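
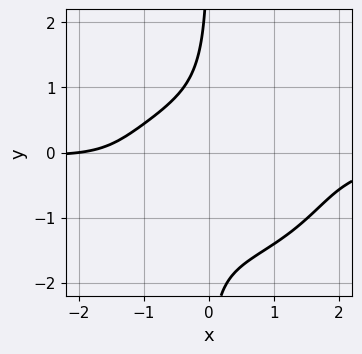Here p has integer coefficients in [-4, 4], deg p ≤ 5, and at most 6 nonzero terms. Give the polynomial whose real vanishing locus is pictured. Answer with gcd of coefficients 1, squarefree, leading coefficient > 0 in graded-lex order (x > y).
Degree: no degree-3 curve has this shape, so deg p = 4.
From the axis intercepts and sections: it misses every integer gridline on the y-axis; it meets the x-axis at x = -2 (among the integer gridlines).
Matching integer coefficients to the picture gives p.

x^3*y + 2*x*y^3 + 2*x*y^2 + x + 2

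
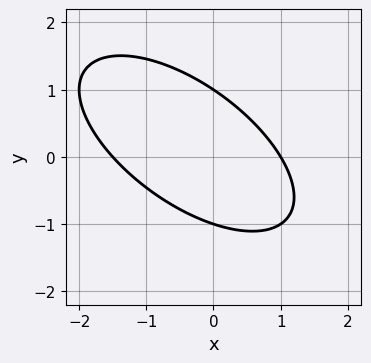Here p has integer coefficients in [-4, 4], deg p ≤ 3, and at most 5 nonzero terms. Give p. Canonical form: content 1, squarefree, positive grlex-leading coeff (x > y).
1. deg p = 2.
2. Against the integer gridlines: it meets the x-axis at x = 1 (among the integer gridlines); among the integer gridlines, it crosses the y-axis at y ∈ {-1, 1}.
3. Putting this together gives p.

2*x^2 + 3*x*y + 3*y^2 + x - 3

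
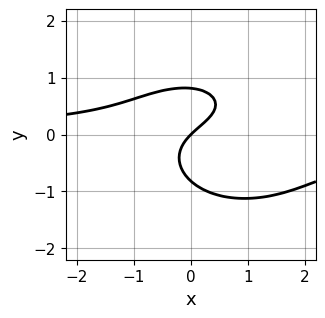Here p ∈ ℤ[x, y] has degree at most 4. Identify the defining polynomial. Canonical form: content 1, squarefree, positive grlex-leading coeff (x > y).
2*x^2*y + 3*y^3 - 2*x*y + 2*x - 2*y

Degree: no degree-2 curve has this shape, so deg p = 3.
Against the integer gridlines: it meets the x-axis at x = 0 (among the integer gridlines); one y-axis crossing is at y = 0.
Fitting integer coefficients to these (and the overall shape) gives p.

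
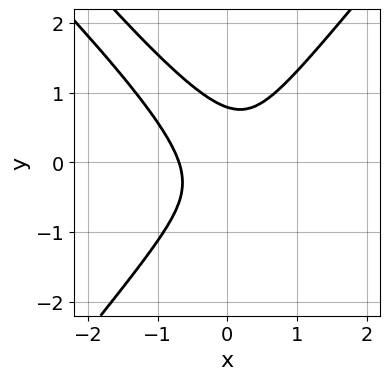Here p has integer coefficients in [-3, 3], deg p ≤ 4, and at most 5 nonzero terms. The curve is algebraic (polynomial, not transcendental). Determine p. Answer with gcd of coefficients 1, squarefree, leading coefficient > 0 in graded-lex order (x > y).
1. The degree is 3 — the shape is more complex than any degree-2 curve.
2. Matching integer coefficients to the picture gives p.

3*x^3 + 3*x^2*y - 2*x*y^2 - 2*y^3 + 1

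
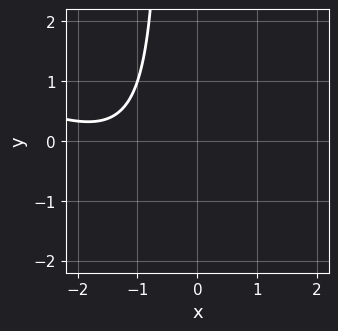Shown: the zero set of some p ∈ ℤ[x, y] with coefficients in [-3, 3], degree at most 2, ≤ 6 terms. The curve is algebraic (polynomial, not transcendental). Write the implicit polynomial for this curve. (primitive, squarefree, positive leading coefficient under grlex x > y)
x^2 + 2*x*y + 3*x + y + 3

First, deg p = 2. A generic line meets the curve in up to 2 points.
Then, reading off the gridlines: the curve avoids every integer y-axis point in the box; the curve avoids every integer x-axis point in the box.
Finally, fitting integer coefficients to these (and the overall shape) gives p.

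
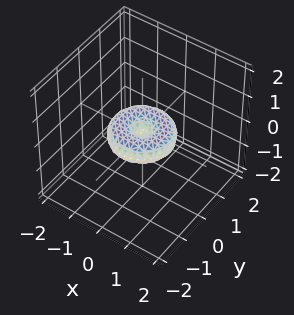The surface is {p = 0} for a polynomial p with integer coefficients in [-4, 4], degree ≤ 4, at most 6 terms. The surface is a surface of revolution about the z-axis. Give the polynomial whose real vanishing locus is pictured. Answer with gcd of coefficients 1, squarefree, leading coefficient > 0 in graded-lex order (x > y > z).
x^4 + 2*x^2*y^2 + y^4 - x^2 - y^2 + 2*z^2

(a) Degree: the shape is more complex than any degree-3 surface, so deg p = 4.
(b) By symmetry, the surface is invariant under rotation about z: p = q(x² + y², z).
(c) Against the integer gridlines: the y-axis gridline crossings are at y ∈ {-1, 0, 1}; one z-axis crossing is at z = 0; the x-axis gridline crossings are at x ∈ {-1, 0, 1}; a circular section at z = 0 has radius exactly 1.
(d) Assembling these constraints gives the stated polynomial.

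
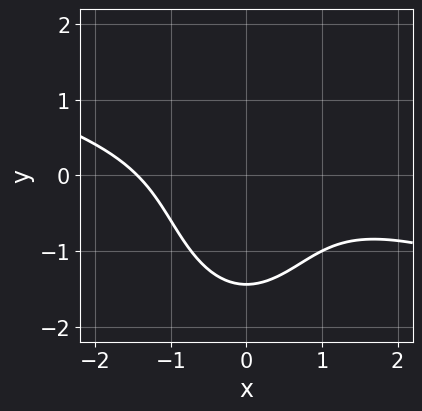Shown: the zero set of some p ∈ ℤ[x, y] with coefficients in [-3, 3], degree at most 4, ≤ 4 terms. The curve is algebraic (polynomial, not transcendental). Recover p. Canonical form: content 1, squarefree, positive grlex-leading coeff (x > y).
x^3 + 3*x^2*y + y^3 + 3

Degree: a generic line meets the curve in up to 3 points, so deg p = 3.
Solving for integer coefficients yields p as stated.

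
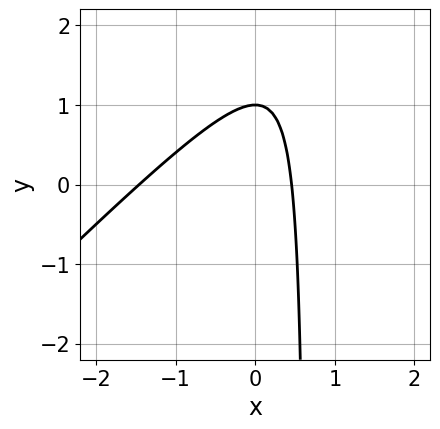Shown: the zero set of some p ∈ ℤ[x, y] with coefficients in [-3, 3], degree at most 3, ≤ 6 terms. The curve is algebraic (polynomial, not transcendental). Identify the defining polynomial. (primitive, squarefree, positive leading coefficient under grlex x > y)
(a) Degree: a generic line meets the curve in up to 2 points, so deg p = 2.
(b) Reading off the gridlines: it meets the y-axis at y = 1 (among the integer gridlines).
(c) Assembling these constraints gives the stated polynomial.

3*x^2 - 3*x*y + 3*x + 2*y - 2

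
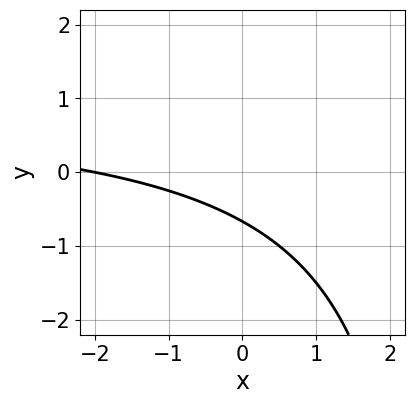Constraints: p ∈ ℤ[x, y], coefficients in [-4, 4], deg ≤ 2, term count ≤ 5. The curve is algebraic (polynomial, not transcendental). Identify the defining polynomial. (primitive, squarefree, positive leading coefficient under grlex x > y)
First, deg p = 2. The shape is more complex than any degree-1 curve.
Then, observable constraints: one x-axis crossing is at x = -2.
Finally, assembling these constraints gives the stated polynomial.

x*y - x - 3*y - 2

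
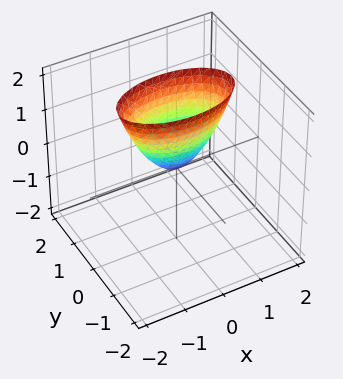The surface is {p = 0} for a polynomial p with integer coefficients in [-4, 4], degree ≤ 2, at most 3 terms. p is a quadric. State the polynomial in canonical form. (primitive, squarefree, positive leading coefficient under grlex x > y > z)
x^2 + 3*y^2 - z

First, the degree is 2 — a single bowl opening along one axis; a quadric.
Then, symmetries: it's symmetric under x → −x, forcing even powers of x; it's symmetric under y → −y, forcing even powers of y.
Next, against the integer gridlines: it meets the z-axis at z = 0 (among the integer gridlines); it crosses the y-axis at the gridline y = 0; it crosses the x-axis at the gridline x = 0.
Finally, putting this together gives p.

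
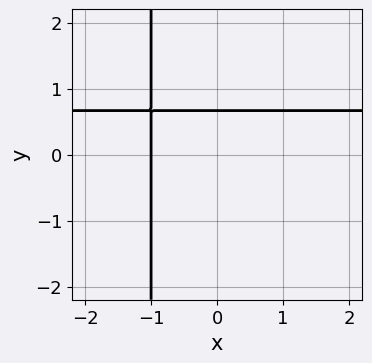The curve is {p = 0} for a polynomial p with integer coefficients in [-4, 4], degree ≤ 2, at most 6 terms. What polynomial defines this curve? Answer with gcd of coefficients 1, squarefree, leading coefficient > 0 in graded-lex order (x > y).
1. The degree is 2 — a generic line meets the curve in up to 2 points.
2. Reading off the gridlines: one x-axis crossing is at x = -1.
3. Putting this together gives p.

3*x*y - 2*x + 3*y - 2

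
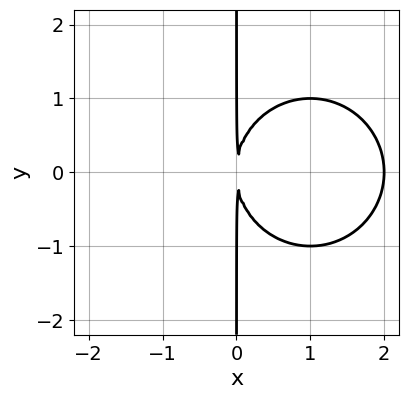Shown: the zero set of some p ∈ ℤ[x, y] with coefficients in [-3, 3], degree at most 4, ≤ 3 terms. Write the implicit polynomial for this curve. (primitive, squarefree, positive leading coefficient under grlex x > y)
(a) deg p = 3.
(b) Symmetries: the y ↦ −y reflection is a symmetry, so y appears only in even powers.
(c) From the axis intercepts and sections: every point of the y-axis in the box is on the curve; it crosses the x-axis at the gridline x = 2.
(d) Together with the visible shape, these determine p as stated.

x^3 + x*y^2 - 2*x^2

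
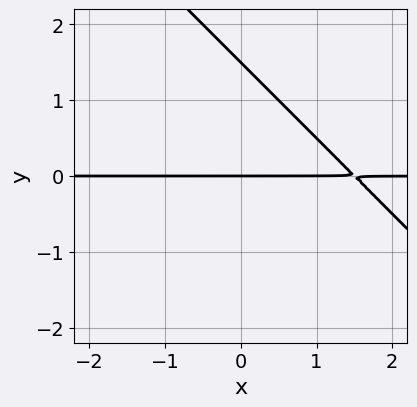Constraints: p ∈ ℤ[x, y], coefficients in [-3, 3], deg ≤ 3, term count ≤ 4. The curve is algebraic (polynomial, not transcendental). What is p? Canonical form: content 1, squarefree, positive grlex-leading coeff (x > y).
2*x*y + 2*y^2 - 3*y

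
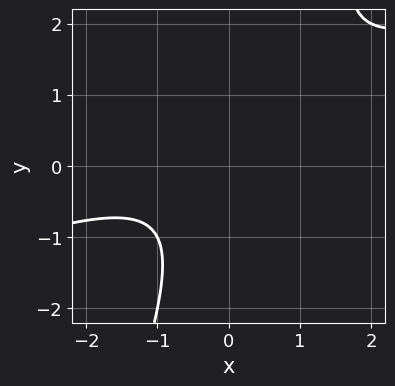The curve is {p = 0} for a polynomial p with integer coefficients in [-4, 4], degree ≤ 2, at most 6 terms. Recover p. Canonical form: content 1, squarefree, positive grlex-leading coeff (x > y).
(a) deg p = 2. A generic line meets the curve in up to 2 points.
(b) Checking where it meets the axes: the curve avoids every integer y-axis point in the box; no x-intercept at any integer in the box.
(c) The integer polynomial consistent with all of this is the stated p.

x^2 - 3*x*y + y^2 + x + 2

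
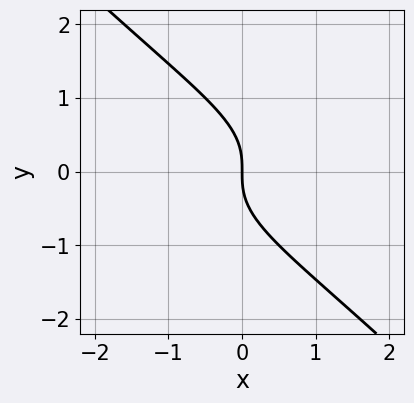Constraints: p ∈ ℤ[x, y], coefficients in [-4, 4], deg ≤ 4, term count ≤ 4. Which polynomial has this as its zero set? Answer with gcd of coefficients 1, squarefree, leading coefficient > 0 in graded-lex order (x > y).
x*y^2 + y^3 + x

(a) Degree: a generic line meets the curve in up to 3 points, so deg p = 3.
(b) From the visible intercepts: it meets the y-axis at y = 0 (among the integer gridlines); one x-axis crossing is at x = 0.
(c) Matching integer coefficients to the picture gives p.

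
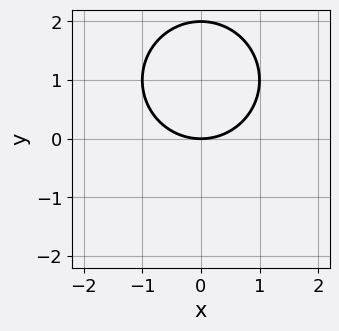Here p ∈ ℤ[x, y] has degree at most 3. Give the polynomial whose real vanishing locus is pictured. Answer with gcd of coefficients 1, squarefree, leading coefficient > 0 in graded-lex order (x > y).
(a) Degree: a generic line meets the curve in up to 2 points, so deg p = 2.
(b) Symmetries: the x ↦ −x reflection is a symmetry, so x appears only in even powers.
(c) Reading off the gridlines: it meets the x-axis at x = 0 (among the integer gridlines); among the integer gridlines, it crosses the y-axis at y ∈ {0, 2}.
(d) Solving for integer coefficients yields p as stated.

x^2 + y^2 - 2*y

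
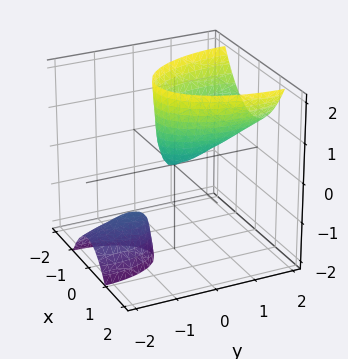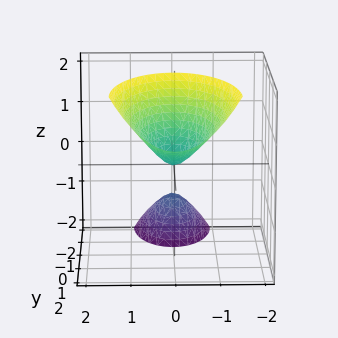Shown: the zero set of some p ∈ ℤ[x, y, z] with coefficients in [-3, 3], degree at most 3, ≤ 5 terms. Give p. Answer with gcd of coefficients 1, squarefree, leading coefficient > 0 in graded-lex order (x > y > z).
3*x^2 + y^2 - 2*y*z - z

First, I count 2 distinct pieces. Treating them together as one polynomial.
Next, degree: no degree-1 surface has this shape, so deg p = 2.
Next, from the axis intercepts and sections: it meets the z-axis at z = 0 (among the integer gridlines); it meets the x-axis at x = 0 (among the integer gridlines); it crosses the y-axis at the gridline y = 0.
Finally, putting this together gives p.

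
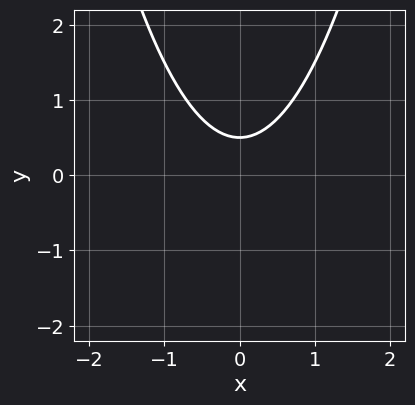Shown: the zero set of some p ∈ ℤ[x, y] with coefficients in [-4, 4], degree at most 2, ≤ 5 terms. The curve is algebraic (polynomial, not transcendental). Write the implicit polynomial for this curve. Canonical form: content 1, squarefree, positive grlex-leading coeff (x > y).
2*x^2 - 2*y + 1

Degree: a generic line meets the curve in up to 2 points, so deg p = 2.
Symmetries: the x ↦ −x reflection is a symmetry, so x appears only in even powers.
Observable constraints: no x-intercept at any integer in the box.
Fitting integer coefficients to these (and the overall shape) gives p.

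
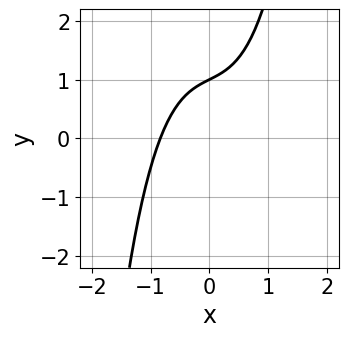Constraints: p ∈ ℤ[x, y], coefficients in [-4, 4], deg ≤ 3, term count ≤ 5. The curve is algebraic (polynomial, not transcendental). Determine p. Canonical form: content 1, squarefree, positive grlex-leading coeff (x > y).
First, the degree is 3 — the shape is more complex than any degree-2 curve.
Then, checking where it meets the axes: it meets the y-axis at y = 1 (among the integer gridlines).
Finally, solving for integer coefficients yields p as stated.

2*x^3 + x - 2*y + 2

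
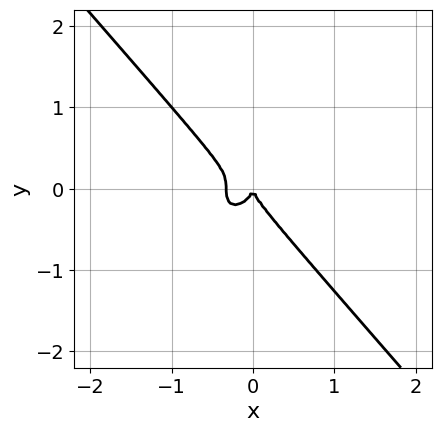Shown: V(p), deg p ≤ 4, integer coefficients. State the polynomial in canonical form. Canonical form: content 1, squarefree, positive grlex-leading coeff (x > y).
3*x^3 + 2*y^3 + x^2

Degree: no degree-2 curve has this shape, so deg p = 3.
Observable constraints: one x-axis crossing is at x = 0; it meets the y-axis at y = 0 (among the integer gridlines).
Matching integer coefficients to the picture gives p.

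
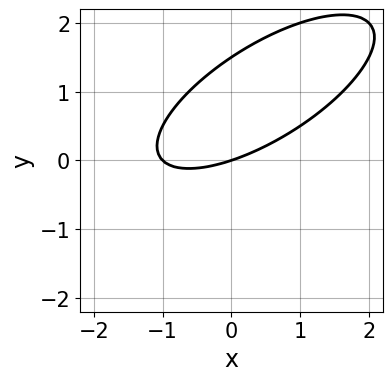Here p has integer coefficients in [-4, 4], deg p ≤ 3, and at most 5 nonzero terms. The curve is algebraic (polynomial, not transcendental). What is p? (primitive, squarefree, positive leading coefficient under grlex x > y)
(a) deg p = 2. No degree-1 curve has this shape.
(b) Against the integer gridlines: among the integer gridlines, it crosses the x-axis at x ∈ {-1, 0}; one y-axis crossing is at y = 0.
(c) Fitting integer coefficients to these (and the overall shape) gives p.

x^2 - 2*x*y + 2*y^2 + x - 3*y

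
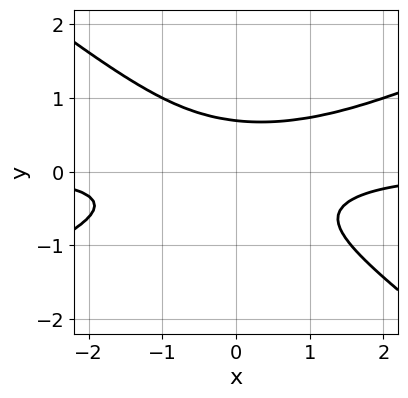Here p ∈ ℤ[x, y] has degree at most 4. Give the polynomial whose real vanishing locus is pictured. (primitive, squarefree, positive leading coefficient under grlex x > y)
x^2*y - x*y^2 - 3*y^3 + 1

First, the degree is 3 — a generic line meets the curve in up to 3 points.
Next, from the visible intercepts: no x-intercept at any integer in the box.
Finally, matching integer coefficients to the picture gives p.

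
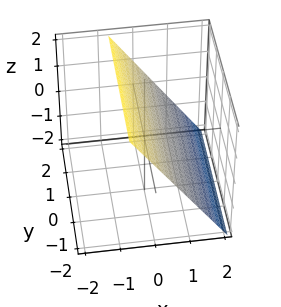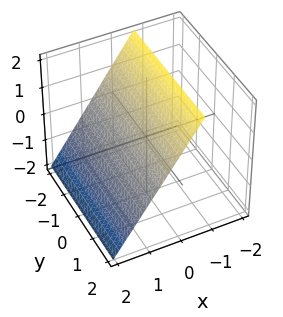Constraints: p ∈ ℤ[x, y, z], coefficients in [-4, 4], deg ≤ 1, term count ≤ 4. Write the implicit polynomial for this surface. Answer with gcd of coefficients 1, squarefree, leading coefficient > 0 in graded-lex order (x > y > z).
(a) The degree is 1 — the surface is flat (a plane).
(b) Checking where it meets the axes: the surface avoids every integer y-axis point in the box; it crosses the z-axis at the gridline z = 1.
(c) Together with the visible shape, these determine p as stated.

3*x + 2*z - 2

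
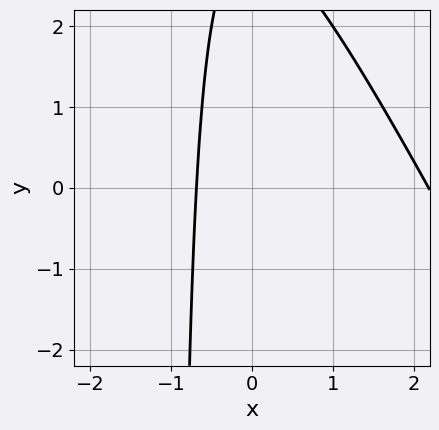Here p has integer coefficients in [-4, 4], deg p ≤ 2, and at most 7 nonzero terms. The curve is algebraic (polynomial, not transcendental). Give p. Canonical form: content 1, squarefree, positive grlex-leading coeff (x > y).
2*x^2 + x*y - 3*x + y - 3

First, the degree is 2 — no degree-1 curve has this shape.
Then, reading off the gridlines: it misses every integer gridline on the y-axis.
Finally, matching integer coefficients to the picture gives p.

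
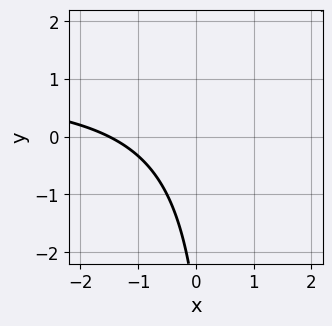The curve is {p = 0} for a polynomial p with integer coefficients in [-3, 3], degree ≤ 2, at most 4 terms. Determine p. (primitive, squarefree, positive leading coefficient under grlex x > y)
2*x*y - 2*x - y - 3

(a) The degree is 2 — the shape is more complex than any degree-1 curve.
(b) Reading off the gridlines: it misses every integer gridline on the y-axis.
(c) Putting this together gives p.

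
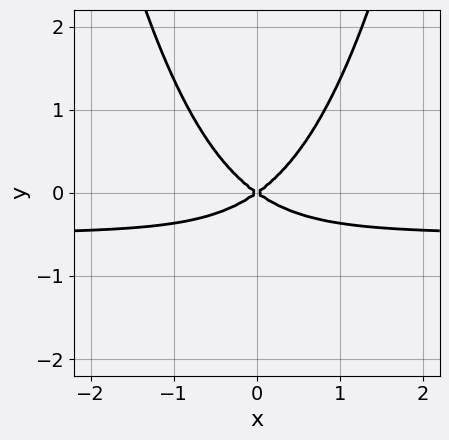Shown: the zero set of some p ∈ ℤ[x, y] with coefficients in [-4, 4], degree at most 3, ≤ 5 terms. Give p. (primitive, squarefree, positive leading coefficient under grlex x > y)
deg p = 3. The shape is more complex than any degree-2 curve.
Symmetries: mirror symmetry x ↦ −x ⇒ only even powers of x.
Checking where it meets the axes: one x-axis crossing is at x = 0; it crosses the y-axis at the gridline y = 0.
Putting this together gives p.

2*x^2*y + x^2 - 2*y^2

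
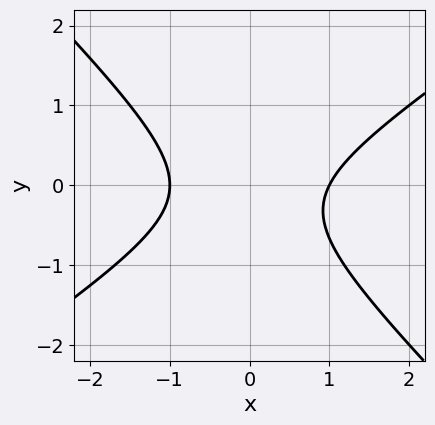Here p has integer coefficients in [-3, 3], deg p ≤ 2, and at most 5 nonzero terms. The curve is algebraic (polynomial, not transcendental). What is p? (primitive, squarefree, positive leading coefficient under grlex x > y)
2*x^2 - x*y - 3*y^2 - y - 2

1. deg p = 2. A generic line meets the curve in up to 2 points.
2. Reading off the gridlines: it misses every integer gridline on the y-axis; the x-axis gridline crossings are at x ∈ {-1, 1}.
3. Solving for integer coefficients yields p as stated.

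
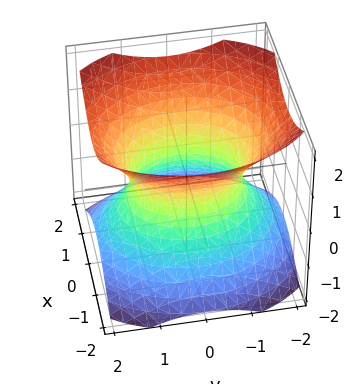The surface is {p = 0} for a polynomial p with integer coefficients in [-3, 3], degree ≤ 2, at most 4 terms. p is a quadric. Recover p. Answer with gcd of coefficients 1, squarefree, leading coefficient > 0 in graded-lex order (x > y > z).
Degree: one connected sheet with a waist; a quadric, so deg p = 2.
Symmetries: it's symmetric under z → −z, forcing even powers of z; the y ↦ −y reflection is a symmetry, so y appears only in even powers; it's symmetric under x → −x, forcing even powers of x.
From the axis intercepts and sections: among the integer gridlines, it crosses the x-axis at x ∈ {-1, 1}; it misses every integer gridline on the z-axis.
Assembling these constraints gives the stated polynomial.

3*x^2 + 2*y^2 - 3*z^2 - 3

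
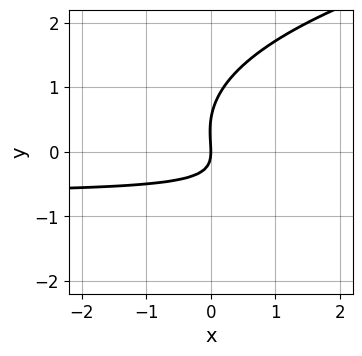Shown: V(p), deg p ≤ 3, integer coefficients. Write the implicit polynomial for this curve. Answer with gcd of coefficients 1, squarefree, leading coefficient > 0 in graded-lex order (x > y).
1. deg p = 3.
2. Reading off the gridlines: one y-axis crossing is at y = 0; one x-axis crossing is at x = 0.
3. The integer polynomial consistent with all of this is the stated p.

2*y^3 - 3*x*y - y^2 - 2*x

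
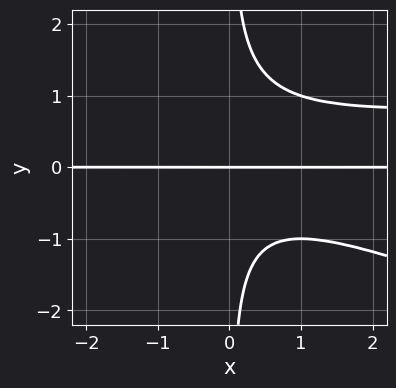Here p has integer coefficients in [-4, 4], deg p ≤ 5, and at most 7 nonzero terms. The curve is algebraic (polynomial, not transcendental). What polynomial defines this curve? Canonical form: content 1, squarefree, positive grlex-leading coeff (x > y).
(a) deg p = 4.
(b) Checking where it meets the axes: it crosses the y-axis at the gridline y = 0; every point of the x-axis in the box is on the curve.
(c) Together with the visible shape, these determine p as stated.

x^2*y^2 + 3*x*y^3 - x^2*y - x*y^2 - 2*y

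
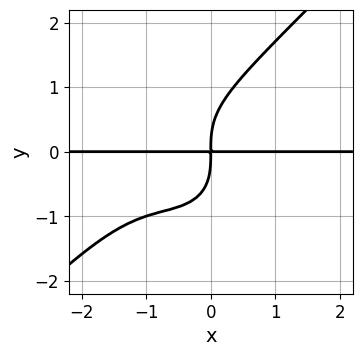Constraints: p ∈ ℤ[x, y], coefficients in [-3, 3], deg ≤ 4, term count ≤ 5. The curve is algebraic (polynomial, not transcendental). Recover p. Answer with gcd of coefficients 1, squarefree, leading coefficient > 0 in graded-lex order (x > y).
x^3*y - y^4 + 2*x^2*y + 2*x*y

Degree: the shape is more complex than any degree-3 curve, so deg p = 4.
From the axis intercepts and sections: every point of the x-axis in the box is on the curve.
These observations pin down the coefficients.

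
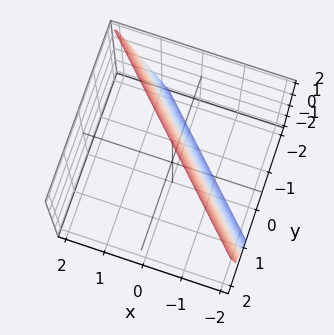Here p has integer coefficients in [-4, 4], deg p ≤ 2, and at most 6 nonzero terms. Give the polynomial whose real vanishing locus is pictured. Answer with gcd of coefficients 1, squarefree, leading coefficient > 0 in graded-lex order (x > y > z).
3*x + 3*y - z + 2

First, degree: every cross-section is a straight line — this is a plane, so deg p = 1.
Next, reading off the gridlines: it crosses the z-axis at the gridline z = 2.
Finally, matching integer coefficients to the picture gives p.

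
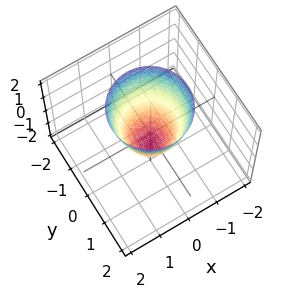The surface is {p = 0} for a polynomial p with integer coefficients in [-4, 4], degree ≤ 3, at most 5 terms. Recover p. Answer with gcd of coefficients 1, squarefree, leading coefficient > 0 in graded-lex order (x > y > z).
2*x^2 + 2*y^2 - z - 1

Degree: the shape is more complex than any degree-1 surface, so deg p = 2.
Symmetries: rotational symmetry about the z-axis ⇒ p depends on x, y only through x² + y².
Checking where it meets the axes: a circular section at z = 2 has radius between 1 and 2; it meets the z-axis at z = -1 (among the integer gridlines).
Assembling these constraints gives the stated polynomial.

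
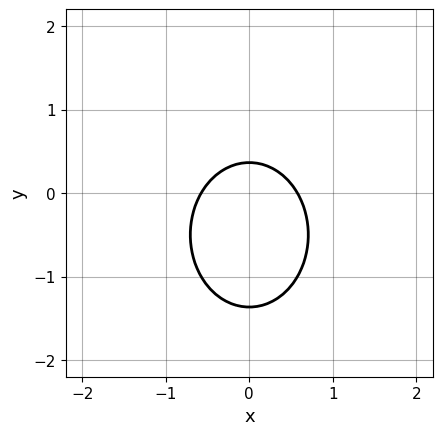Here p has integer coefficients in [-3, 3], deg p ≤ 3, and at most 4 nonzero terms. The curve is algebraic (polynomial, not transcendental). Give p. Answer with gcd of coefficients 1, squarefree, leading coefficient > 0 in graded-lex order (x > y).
(a) deg p = 2.
(b) Symmetries: mirror symmetry x ↦ −x ⇒ only even powers of x.
(c) The integer polynomial consistent with all of this is the stated p.

3*x^2 + 2*y^2 + 2*y - 1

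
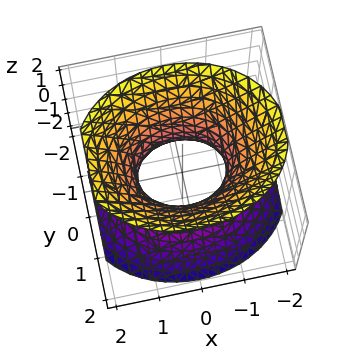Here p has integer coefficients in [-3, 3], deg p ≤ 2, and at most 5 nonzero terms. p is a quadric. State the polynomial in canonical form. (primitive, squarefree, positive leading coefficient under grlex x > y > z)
1. deg p = 2. An hourglass — one-sheet hyperboloid; a quadric.
2. Symmetries: it's symmetric under y → −y, forcing even powers of y; mirror symmetry z ↦ −z ⇒ only even powers of z; it's symmetric under x → −x, forcing even powers of x.
3. From the axis intercepts and sections: it misses every integer gridline on the z-axis; the x-axis gridline crossings are at x ∈ {-1, 1}.
4. Putting this together gives p.

2*x^2 + 3*y^2 - 2*z^2 - 2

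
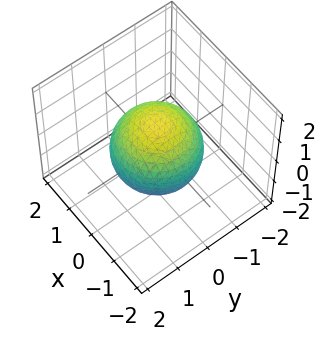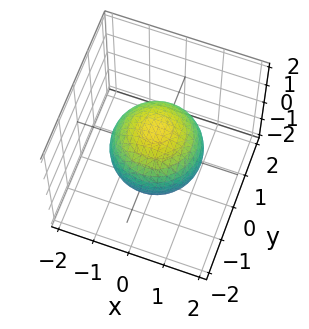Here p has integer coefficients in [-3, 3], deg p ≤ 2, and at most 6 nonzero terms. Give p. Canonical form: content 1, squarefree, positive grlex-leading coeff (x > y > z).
2*x^2 + 2*y^2 + 2*z^2 - 3

The degree is 2 — a closed, bounded, convex surface; a quadric.
Symmetry: the z-axis is an axis of rotation, so x and y enter only as x² + y²; mirror symmetry z ↦ −z ⇒ only even powers of z.
From the visible intercepts: a circular section at z = 1 has radius between 0 and 1.
Together with the visible shape, these determine p as stated.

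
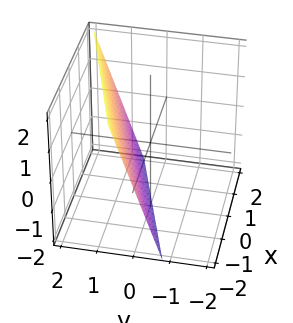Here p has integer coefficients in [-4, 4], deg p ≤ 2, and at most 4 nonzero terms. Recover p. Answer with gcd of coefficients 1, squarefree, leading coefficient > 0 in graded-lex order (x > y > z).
(a) Degree: every cross-section is a straight line — this is a plane, so deg p = 1.
(b) Checking where it meets the axes: one z-axis crossing is at z = -2; one x-axis crossing is at x = -2.
(c) The integer polynomial consistent with all of this is the stated p.

x - 3*y + z + 2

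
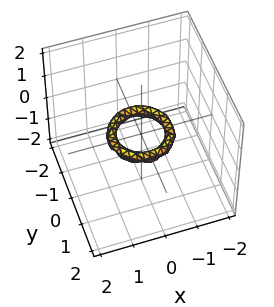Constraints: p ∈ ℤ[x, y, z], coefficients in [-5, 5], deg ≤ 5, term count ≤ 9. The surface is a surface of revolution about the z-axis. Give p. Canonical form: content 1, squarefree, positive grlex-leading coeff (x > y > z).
First, the degree is 4 — no degree-3 surface has this shape.
Next, symmetries: rotational symmetry about the z-axis ⇒ p depends on x, y only through x² + y².
Next, against the integer gridlines: a circular section at z = 0 has radius between 0 and 1; among the integer gridlines, it crosses the x-axis at x ∈ {-1, 1}; no z-intercept at any integer in the box; the y-axis gridline crossings are at y ∈ {-1, 1}.
Finally, assembling these constraints gives the stated polynomial.

2*x^4 + 4*x^2*y^2 + 2*y^4 - 3*x^2 - 3*y^2 + 3*z^2 + 1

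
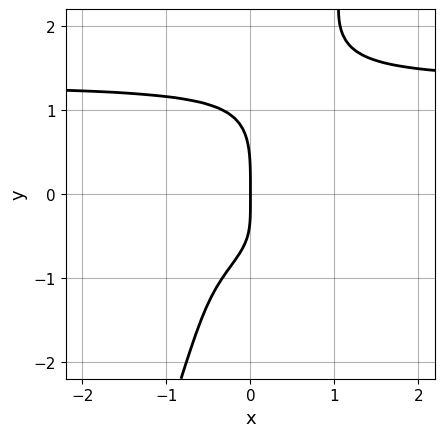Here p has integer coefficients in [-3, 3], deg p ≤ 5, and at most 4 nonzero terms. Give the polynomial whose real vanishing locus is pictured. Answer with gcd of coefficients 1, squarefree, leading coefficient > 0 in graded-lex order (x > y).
(a) deg p = 4. No degree-3 curve has this shape.
(b) Observable constraints: it meets the y-axis at y = 0 (among the integer gridlines); one x-axis crossing is at x = 0.
(c) The integer polynomial consistent with all of this is the stated p.

3*x*y^3 - y^4 - 3*x*y - 3*x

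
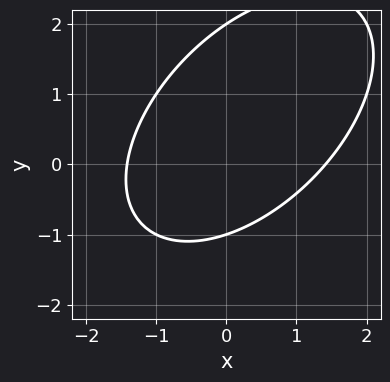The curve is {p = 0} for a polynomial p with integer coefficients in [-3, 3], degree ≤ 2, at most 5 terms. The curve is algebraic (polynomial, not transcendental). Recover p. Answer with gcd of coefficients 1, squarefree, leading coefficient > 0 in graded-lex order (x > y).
First, degree: a generic line meets the curve in up to 2 points, so deg p = 2.
Then, from the axis intercepts and sections: the y-axis gridline crossings are at y ∈ {-1, 2}.
Finally, together with the visible shape, these determine p as stated.

x^2 - x*y + y^2 - y - 2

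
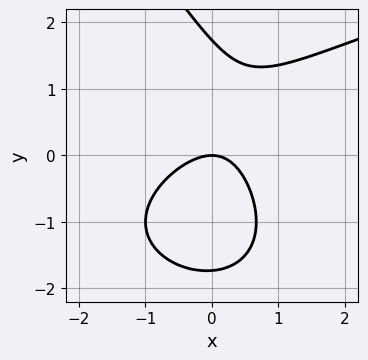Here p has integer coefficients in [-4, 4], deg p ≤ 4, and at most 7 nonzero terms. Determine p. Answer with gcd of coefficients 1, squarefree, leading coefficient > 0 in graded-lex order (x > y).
1. Degree: no degree-2 curve has this shape, so deg p = 3.
2. Reading off the gridlines: it crosses the y-axis at the gridline y = 0; it meets the x-axis at x = 0 (among the integer gridlines).
3. Fitting integer coefficients to these (and the overall shape) gives p.

x*y^2 + y^3 - 3*x^2 + 2*x*y - 3*y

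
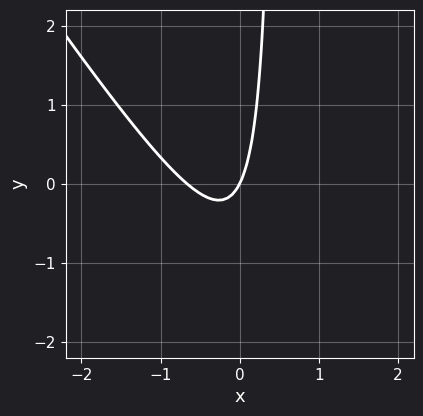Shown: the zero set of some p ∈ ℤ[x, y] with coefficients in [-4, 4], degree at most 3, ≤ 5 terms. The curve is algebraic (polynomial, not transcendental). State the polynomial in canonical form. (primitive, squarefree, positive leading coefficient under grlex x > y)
1. deg p = 2. No degree-1 curve has this shape.
2. From the axis intercepts and sections: it crosses the x-axis at the gridline x = 0; one y-axis crossing is at y = 0.
3. These observations pin down the coefficients.

3*x^2 + 2*x*y + 2*x - y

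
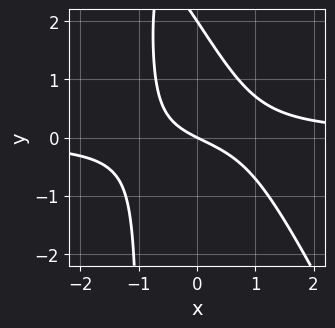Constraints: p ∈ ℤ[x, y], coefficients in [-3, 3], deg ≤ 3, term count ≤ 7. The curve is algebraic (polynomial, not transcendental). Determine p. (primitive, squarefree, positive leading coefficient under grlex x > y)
2*x^2*y + x*y^2 + y^2 - x - 2*y

1. Degree: a generic line meets the curve in up to 3 points, so deg p = 3.
2. Against the integer gridlines: one x-axis crossing is at x = 0; the y-axis gridline crossings are at y ∈ {0, 2}.
3. The integer polynomial consistent with all of this is the stated p.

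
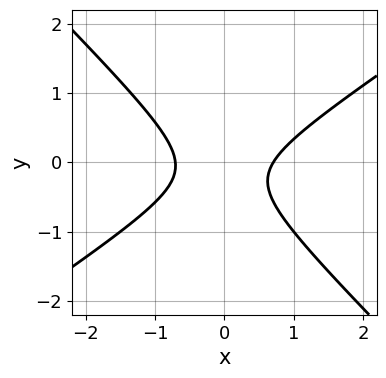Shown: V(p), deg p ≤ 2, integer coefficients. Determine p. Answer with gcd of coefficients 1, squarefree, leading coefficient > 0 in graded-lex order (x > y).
2*x^2 - x*y - 3*y^2 - y - 1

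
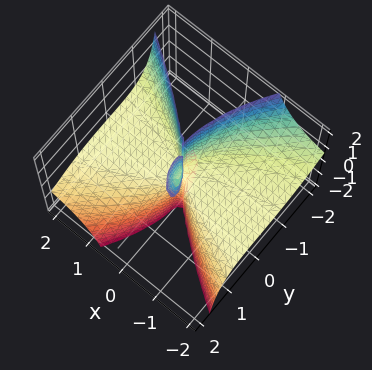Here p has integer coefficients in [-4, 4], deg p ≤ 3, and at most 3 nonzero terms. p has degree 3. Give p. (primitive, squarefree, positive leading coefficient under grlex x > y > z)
2*x^2*z + 2*x*y*z + y^3

First, the picture has 3 separate pieces. They look like related sheets of one shape, so recover p as a whole.
Then, degree: a generic line meets the surface in up to 3 points, so deg p = 3.
Next, from the axis intercepts and sections: the visible z-axis segment lies entirely on the surface; it meets the y-axis at y = 0 (among the integer gridlines).
Finally, matching integer coefficients to the picture gives p. Check: (2, 0, 0) on the x-axis lies on the surface, and p(2, 0, 0) = 0. ✓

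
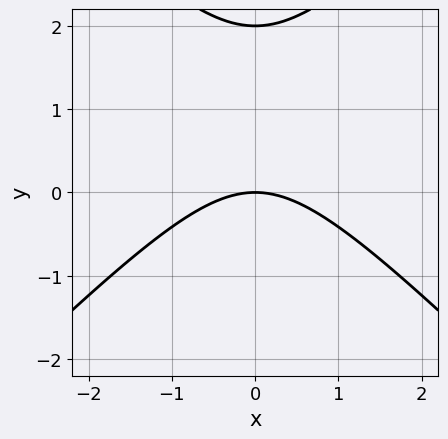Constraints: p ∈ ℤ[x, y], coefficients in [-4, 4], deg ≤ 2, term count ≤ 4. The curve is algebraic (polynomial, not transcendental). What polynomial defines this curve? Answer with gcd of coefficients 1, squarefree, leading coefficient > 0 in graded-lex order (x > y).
x^2 - y^2 + 2*y

1. The degree is 2 — the shape is more complex than any degree-1 curve.
2. Symmetries: it's symmetric under x → −x, forcing even powers of x.
3. Against the integer gridlines: one x-axis crossing is at x = 0; the y-axis gridline crossings are at y ∈ {0, 2}.
4. Assembling these constraints gives the stated polynomial.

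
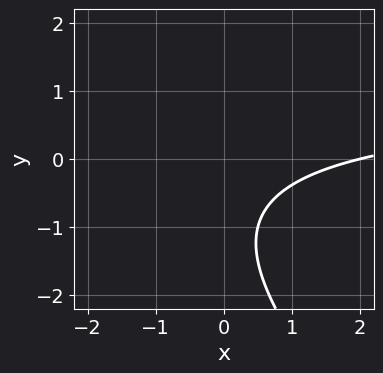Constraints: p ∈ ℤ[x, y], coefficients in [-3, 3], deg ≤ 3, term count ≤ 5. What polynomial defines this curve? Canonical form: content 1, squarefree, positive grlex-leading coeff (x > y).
(a) The degree is 2 — the shape is more complex than any degree-1 curve.
(b) From the visible intercepts: it crosses the x-axis at the gridline x = 2; the curve avoids every integer y-axis point in the box.
(c) The integer polynomial consistent with all of this is the stated p.

x*y + y^2 - x + 2*y + 2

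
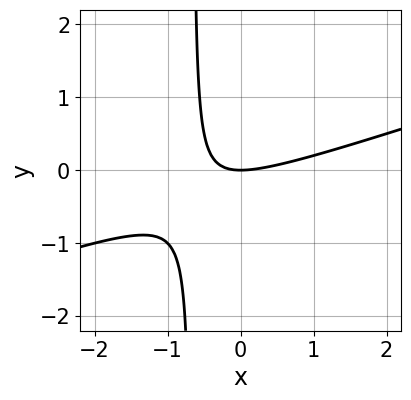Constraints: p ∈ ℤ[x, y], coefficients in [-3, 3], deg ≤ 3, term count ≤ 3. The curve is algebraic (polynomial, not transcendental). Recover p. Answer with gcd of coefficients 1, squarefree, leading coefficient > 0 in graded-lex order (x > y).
x^2 - 3*x*y - 2*y

1. deg p = 2.
2. From the axis intercepts and sections: one x-axis crossing is at x = 0; it crosses the y-axis at the gridline y = 0.
3. Fitting integer coefficients to these (and the overall shape) gives p.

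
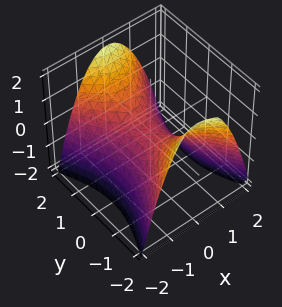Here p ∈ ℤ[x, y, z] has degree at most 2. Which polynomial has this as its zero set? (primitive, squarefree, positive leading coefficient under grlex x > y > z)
2*x^2 - y^2 + 2*z

deg p = 2. A hyperbolic paraboloid; a quadric.
Symmetries: the y ↦ −y reflection is a symmetry, so y appears only in even powers; it's symmetric under x → −x, forcing even powers of x.
Observable constraints: one x-axis crossing is at x = 0; it meets the y-axis at y = 0 (among the integer gridlines); one z-axis crossing is at z = 0.
Together with the visible shape, these determine p as stated.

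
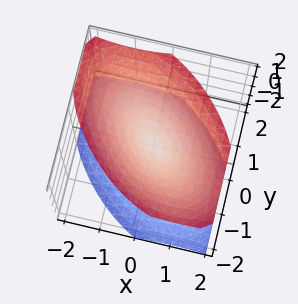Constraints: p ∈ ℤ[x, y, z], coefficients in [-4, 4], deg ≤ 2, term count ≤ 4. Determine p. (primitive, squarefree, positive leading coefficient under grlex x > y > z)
There are 2 components. They look like related sheets of one shape, so recover p as a whole.
The degree is 2 — the shape is more complex than any degree-1 surface.
From the axis intercepts and sections: it crosses the y-axis at the gridline y = 0; one z-axis crossing is at z = 0; it meets the x-axis at x = 0 (among the integer gridlines).
Putting this together gives p.

x^2 + x*y + y^2 - z^2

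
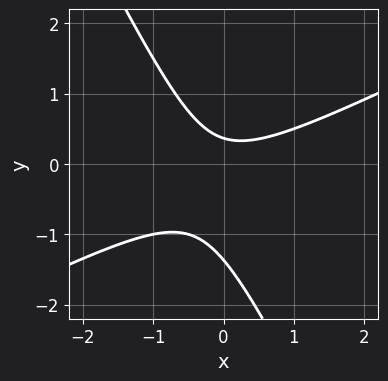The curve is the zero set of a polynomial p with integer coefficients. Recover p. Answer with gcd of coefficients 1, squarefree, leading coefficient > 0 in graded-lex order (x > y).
2*x^2 - 3*x*y - 2*y^2 - 2*y + 1

deg p = 2. No degree-1 curve has this shape.
Against the integer gridlines: the curve avoids every integer x-axis point in the box.
Together with the visible shape, these determine p as stated.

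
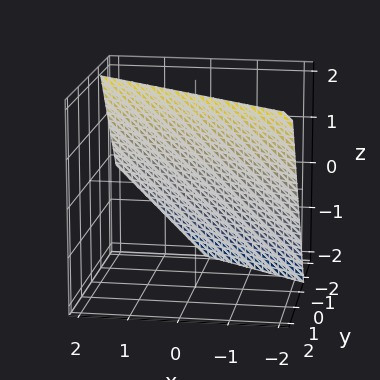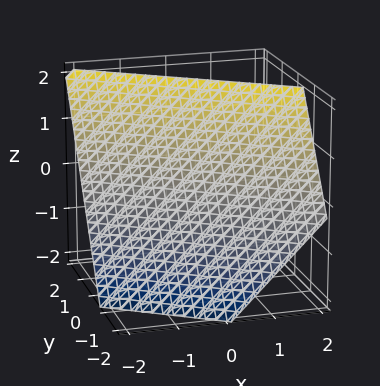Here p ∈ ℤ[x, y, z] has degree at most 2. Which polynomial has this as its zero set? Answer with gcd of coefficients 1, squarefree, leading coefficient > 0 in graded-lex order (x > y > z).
1. The degree is 1 — every cross-section is a straight line — this is a plane.
2. From the visible intercepts: one z-axis crossing is at z = 1; it meets the x-axis at x = -1 (among the integer gridlines).
3. These observations pin down the coefficients.

2*x + 3*y - 2*z + 2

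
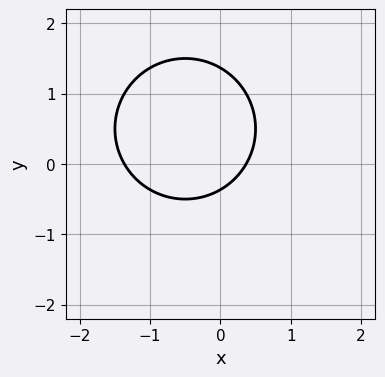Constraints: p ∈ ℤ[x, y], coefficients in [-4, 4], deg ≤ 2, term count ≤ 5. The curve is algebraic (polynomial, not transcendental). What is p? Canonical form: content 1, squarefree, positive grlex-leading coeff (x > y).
1. Degree: a generic line meets the curve in up to 2 points, so deg p = 2.
2. Matching integer coefficients to the picture gives p.

2*x^2 + 2*y^2 + 2*x - 2*y - 1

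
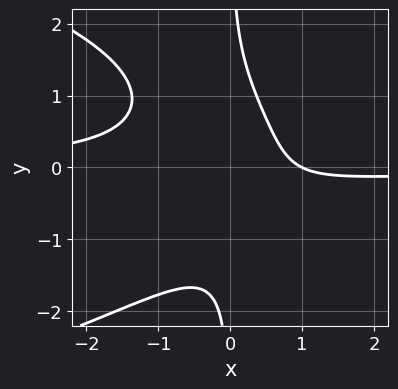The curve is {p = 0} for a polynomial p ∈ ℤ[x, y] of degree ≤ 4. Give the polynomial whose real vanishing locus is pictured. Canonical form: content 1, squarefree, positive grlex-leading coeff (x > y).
x*y^3 + 2*x^2*y + x - 1

deg p = 4. A generic line meets the curve in up to 4 points.
From the visible intercepts: the curve avoids every integer y-axis point in the box; one x-axis crossing is at x = 1.
Together with the visible shape, these determine p as stated.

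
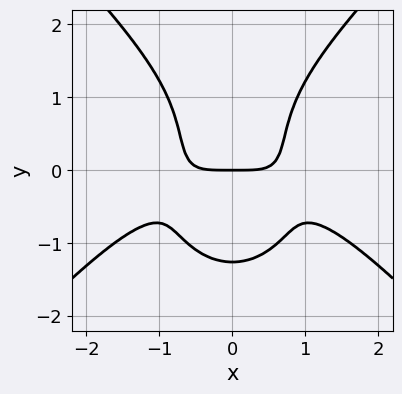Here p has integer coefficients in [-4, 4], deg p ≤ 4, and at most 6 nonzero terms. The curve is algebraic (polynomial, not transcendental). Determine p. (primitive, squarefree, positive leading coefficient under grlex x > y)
x^4 - y^4 + 3*x^2*y - 2*y

(a) The degree is 4 — no degree-3 curve has this shape.
(b) Symmetries: it's symmetric under x → −x, forcing even powers of x.
(c) Observable constraints: it crosses the y-axis at the gridline y = 0; one x-axis crossing is at x = 0.
(d) Fitting integer coefficients to these (and the overall shape) gives p.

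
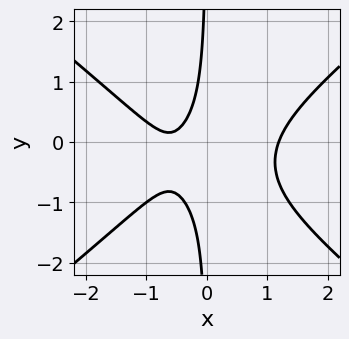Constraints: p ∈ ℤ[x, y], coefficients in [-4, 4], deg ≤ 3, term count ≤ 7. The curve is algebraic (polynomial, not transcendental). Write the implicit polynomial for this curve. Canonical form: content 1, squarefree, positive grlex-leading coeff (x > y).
2*x^3 - 3*x*y^2 - 2*x*y - 2*x - 1

First, degree: the shape is more complex than any degree-2 curve, so deg p = 3.
Next, from the visible intercepts: it misses every integer gridline on the y-axis.
Finally, together with the visible shape, these determine p as stated.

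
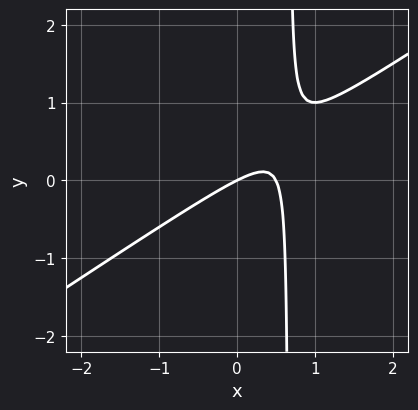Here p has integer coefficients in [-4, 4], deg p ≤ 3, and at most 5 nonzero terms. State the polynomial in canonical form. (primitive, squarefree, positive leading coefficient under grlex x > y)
2*x^2 - 3*x*y - x + 2*y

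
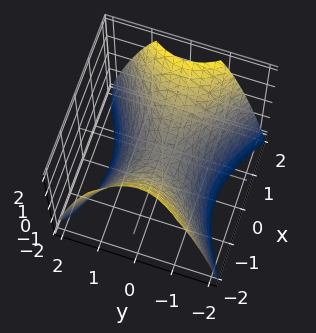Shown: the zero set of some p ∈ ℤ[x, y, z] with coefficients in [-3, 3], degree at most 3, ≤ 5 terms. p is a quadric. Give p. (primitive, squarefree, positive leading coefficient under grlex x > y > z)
2*x^2 - 3*y^2 - 3*z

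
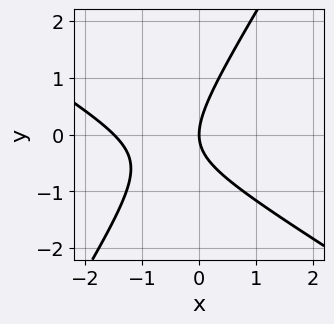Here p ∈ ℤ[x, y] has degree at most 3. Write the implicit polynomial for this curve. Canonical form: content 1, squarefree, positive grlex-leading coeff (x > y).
2*x^2 + 2*x*y - 2*y^2 + 3*x

1. Degree: no degree-1 curve has this shape, so deg p = 2.
2. From the visible intercepts: one x-axis crossing is at x = 0; it crosses the y-axis at the gridline y = 0.
3. Putting this together gives p.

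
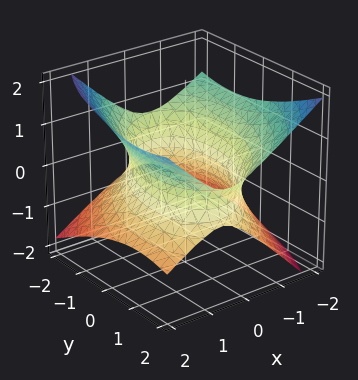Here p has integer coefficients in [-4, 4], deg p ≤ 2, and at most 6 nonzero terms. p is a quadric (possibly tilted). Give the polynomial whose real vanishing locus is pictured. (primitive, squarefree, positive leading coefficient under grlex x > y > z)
2*x^2 - x*y + x*z + y^2 - 3*z^2 - 3

(a) deg p = 2. The shape is more complex than any degree-1 surface.
(b) Observable constraints: the surface avoids every integer z-axis point in the box.
(c) Together with the visible shape, these determine p as stated.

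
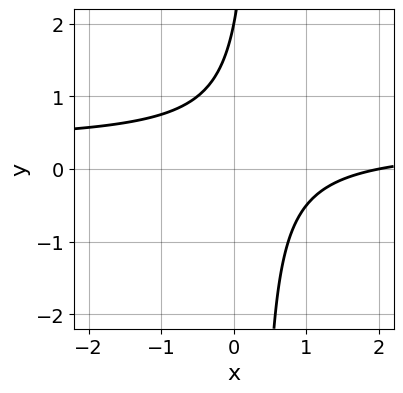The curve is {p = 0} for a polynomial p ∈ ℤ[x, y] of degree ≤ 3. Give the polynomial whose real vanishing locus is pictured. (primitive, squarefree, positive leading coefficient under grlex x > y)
(a) deg p = 2. No degree-1 curve has this shape.
(b) Observable constraints: it crosses the y-axis at the gridline y = 2; one x-axis crossing is at x = 2.
(c) Solving for integer coefficients yields p as stated.

3*x*y - x - y + 2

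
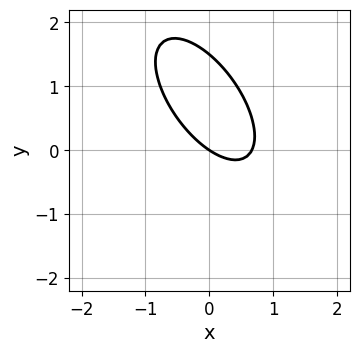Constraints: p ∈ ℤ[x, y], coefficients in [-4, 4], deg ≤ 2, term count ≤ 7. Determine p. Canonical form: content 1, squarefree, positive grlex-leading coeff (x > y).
deg p = 2. The shape is more complex than any degree-1 curve.
From the axis intercepts and sections: it meets the y-axis at y = 0 (among the integer gridlines); it crosses the x-axis at the gridline x = 0.
Solving for integer coefficients yields p as stated.

3*x^2 + 3*x*y + 2*y^2 - 2*x - 3*y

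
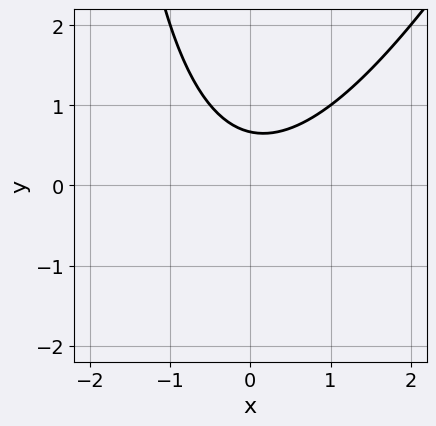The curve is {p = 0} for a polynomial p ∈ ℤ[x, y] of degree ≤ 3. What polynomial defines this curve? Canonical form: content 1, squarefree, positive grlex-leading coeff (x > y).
2*x^2 - x*y - 3*y + 2

(a) deg p = 2.
(b) Reading off the gridlines: it misses every integer gridline on the x-axis.
(c) Fitting integer coefficients to these (and the overall shape) gives p.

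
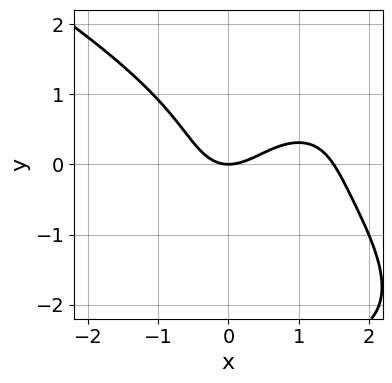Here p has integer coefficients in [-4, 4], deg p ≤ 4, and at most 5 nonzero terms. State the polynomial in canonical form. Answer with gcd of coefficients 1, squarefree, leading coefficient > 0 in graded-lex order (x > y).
(a) The degree is 4 — the shape is more complex than any degree-3 curve.
(b) Against the integer gridlines: one x-axis crossing is at x = 0; it crosses the y-axis at the gridline y = 0.
(c) Putting this together gives p.

y^4 + 2*x^3 + 2*y^3 - 3*x^2 + 3*y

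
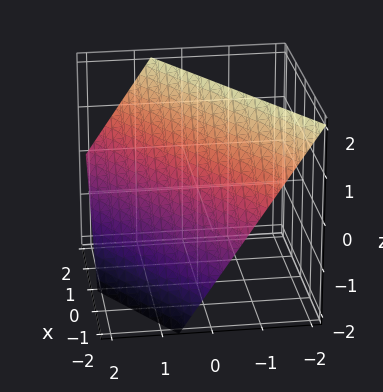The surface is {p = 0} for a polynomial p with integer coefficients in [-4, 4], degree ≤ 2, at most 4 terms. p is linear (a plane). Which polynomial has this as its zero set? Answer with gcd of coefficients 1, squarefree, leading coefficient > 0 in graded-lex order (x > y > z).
(a) deg p = 1.
(b) Reading off the gridlines: it meets the x-axis at x = -1 (among the integer gridlines); it meets the z-axis at z = 1 (among the integer gridlines).
(c) The integer polynomial consistent with all of this is the stated p.

2*x - 3*y - 2*z + 2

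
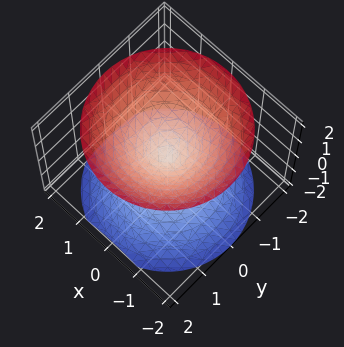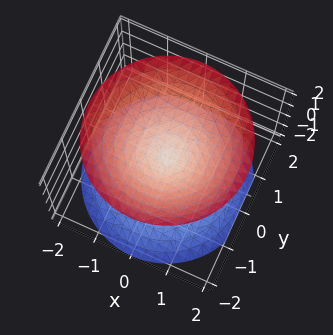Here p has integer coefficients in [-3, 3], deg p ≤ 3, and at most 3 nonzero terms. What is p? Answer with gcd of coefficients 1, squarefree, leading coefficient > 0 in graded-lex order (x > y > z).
The picture has 2 separate pieces. They look like related sheets of one shape, so recover p as a whole.
deg p = 2. A double cone through the origin; a quadric.
By symmetry, the surface is invariant under rotation about z: p = q(x² + y², z); the z ↦ −z reflection is a symmetry, so z appears only in even powers.
Against the integer gridlines: a circular section at z = -1 has radius exactly 1; it meets the y-axis at y = 0 (among the integer gridlines); one x-axis crossing is at x = 0.
These observations pin down the coefficients.

x^2 + y^2 - z^2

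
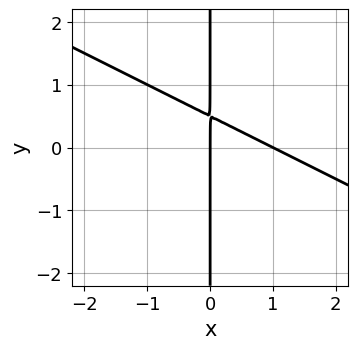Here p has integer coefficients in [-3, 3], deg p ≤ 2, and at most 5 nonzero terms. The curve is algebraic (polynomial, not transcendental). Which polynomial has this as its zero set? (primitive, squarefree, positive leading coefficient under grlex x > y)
1. The degree is 2 — no degree-1 curve has this shape.
2. Reading off the gridlines: the x-axis gridline crossings are at x ∈ {0, 1}; the visible y-axis segment lies entirely on the curve.
3. Matching integer coefficients to the picture gives p.

x^2 + 2*x*y - x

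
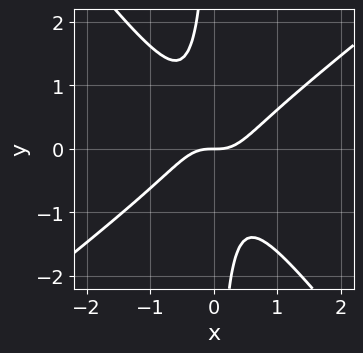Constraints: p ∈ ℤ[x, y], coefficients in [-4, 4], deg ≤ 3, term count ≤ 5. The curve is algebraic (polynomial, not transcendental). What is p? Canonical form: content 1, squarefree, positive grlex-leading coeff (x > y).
First, deg p = 3. No degree-2 curve has this shape.
Next, observable constraints: it meets the y-axis at y = 0 (among the integer gridlines); it meets the x-axis at x = 0 (among the integer gridlines).
Finally, solving for integer coefficients yields p as stated.

2*x^3 - x^2*y - 2*x*y^2 - y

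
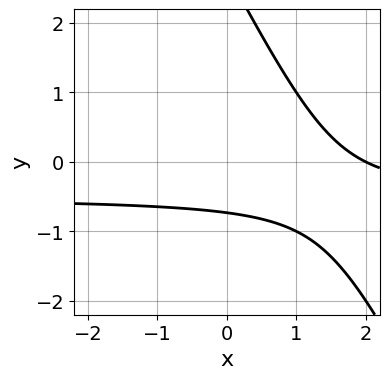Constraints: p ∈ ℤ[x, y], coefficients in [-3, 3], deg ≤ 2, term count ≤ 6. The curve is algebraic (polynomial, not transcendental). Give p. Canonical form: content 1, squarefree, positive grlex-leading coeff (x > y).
(a) deg p = 2. A generic line meets the curve in up to 2 points.
(b) Reading off the gridlines: it crosses the x-axis at the gridline x = 2.
(c) Solving for integer coefficients yields p as stated.

2*x*y + y^2 + x - 2*y - 2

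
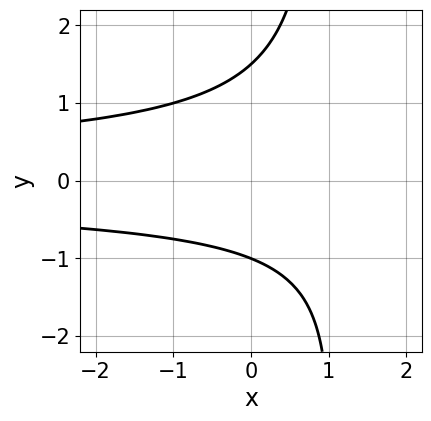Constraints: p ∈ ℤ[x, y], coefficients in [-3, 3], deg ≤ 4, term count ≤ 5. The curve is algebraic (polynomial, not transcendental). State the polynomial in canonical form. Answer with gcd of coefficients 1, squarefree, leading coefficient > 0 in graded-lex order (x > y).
(a) The degree is 3 — a generic line meets the curve in up to 3 points.
(b) From the axis intercepts and sections: the curve avoids every integer x-axis point in the box; it meets the y-axis at y = -1 (among the integer gridlines).
(c) Putting this together gives p.

2*x*y^2 - 2*y^2 + y + 3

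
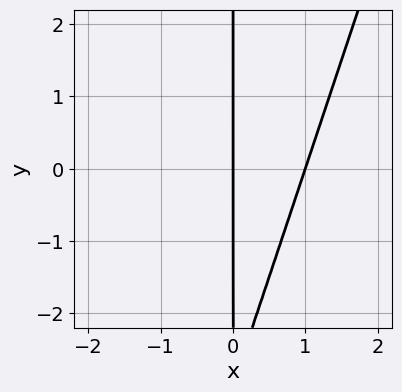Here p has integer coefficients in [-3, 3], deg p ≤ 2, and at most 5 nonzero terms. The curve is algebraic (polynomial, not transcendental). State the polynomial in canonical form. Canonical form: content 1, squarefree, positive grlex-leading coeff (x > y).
1. deg p = 2.
2. Reading off the gridlines: among the integer gridlines, it crosses the x-axis at x ∈ {0, 1}; the visible y-axis segment lies entirely on the curve.
3. Assembling these constraints gives the stated polynomial.

3*x^2 - x*y - 3*x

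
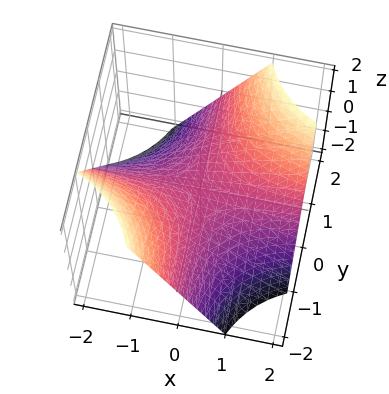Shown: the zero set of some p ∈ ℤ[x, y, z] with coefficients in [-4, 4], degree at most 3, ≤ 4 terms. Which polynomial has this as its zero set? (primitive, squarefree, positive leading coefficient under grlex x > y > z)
Degree: a hyperbolic paraboloid; a quadric, so deg p = 2.
Against the integer gridlines: the visible x-axis segment lies entirely on the surface; every point of the y-axis in the box is on the surface; one z-axis crossing is at z = 0.
Fitting integer coefficients to these (and the overall shape) gives p.

x*y - z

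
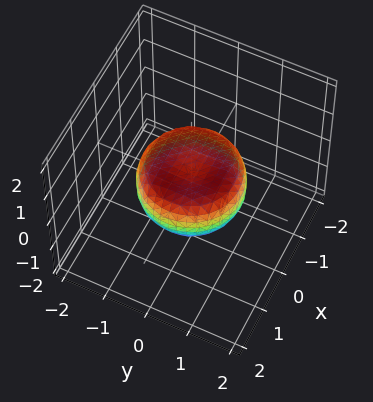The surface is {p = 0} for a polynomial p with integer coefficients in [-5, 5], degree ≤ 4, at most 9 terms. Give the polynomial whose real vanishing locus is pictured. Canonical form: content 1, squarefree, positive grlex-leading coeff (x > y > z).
2*x^4 + 4*x^2*y^2 + 2*y^4 - 2*x^2 - 2*y^2 + 3*z^2 - 1

(a) Degree: a generic line meets the surface in up to 4 points, so deg p = 4.
(b) Symmetry: every cross-section ⟂ z is a circle, so x, y appear only via x² + y².
(c) Checking where it meets the axes: a circular section at z = 0 has radius between 1 and 2.
(d) Matching integer coefficients to the picture gives p.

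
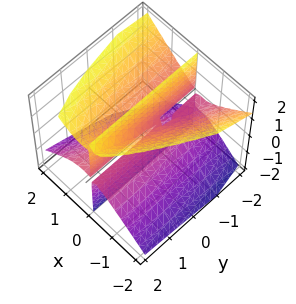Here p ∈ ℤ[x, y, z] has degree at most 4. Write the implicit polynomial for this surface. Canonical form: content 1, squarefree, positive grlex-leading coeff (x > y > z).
3*x^3 - x^2*y + 2*x*y*z - 3*x*z^2 + x*z

deg p = 3. The shape is more complex than any degree-2 surface.
Against the integer gridlines: every point of the z-axis in the box is on the surface; the visible y-axis segment lies entirely on the surface; it crosses the x-axis at the gridline x = 0.
Matching integer coefficients to the picture gives p.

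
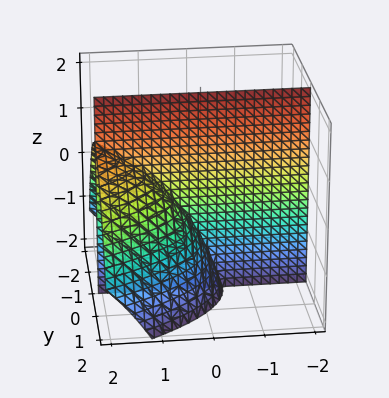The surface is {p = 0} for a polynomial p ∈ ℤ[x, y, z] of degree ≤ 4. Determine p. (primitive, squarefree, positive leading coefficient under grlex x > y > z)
x*y*z + 2*y^3 - 3*x*y + 2*y*z + 2*y

First, I count 2 distinct pieces. They look like related sheets of one shape, so recover p as a whole.
Next, degree: the shape is more complex than any degree-2 surface, so deg p = 3.
Next, from the visible intercepts: the visible z-axis segment lies entirely on the surface; it crosses the y-axis at the gridline y = 0; the visible x-axis segment lies entirely on the surface.
Finally, solving for integer coefficients yields p as stated.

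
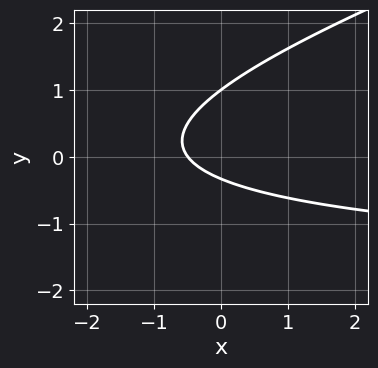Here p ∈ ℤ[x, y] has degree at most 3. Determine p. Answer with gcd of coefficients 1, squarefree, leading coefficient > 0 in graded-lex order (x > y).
(a) deg p = 2.
(b) From the visible intercepts: it crosses the y-axis at the gridline y = 1.
(c) These observations pin down the coefficients.

x*y - 3*y^2 + 2*x + 2*y + 1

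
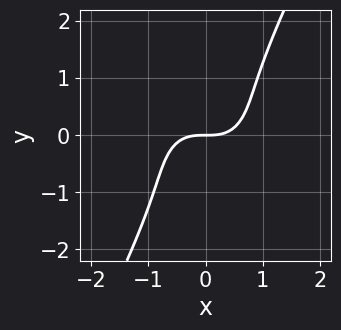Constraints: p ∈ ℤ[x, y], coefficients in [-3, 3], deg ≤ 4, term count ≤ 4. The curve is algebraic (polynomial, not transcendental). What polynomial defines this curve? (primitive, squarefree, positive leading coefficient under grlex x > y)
3*x^3 + 3*x*y^2 - 2*y^3 - 3*y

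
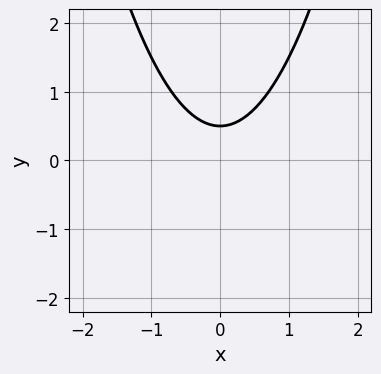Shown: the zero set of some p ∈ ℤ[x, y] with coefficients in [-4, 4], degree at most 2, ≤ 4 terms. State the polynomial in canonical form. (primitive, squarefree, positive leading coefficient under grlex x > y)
(a) deg p = 2. No degree-1 curve has this shape.
(b) Symmetries: mirror symmetry x ↦ −x ⇒ only even powers of x.
(c) Checking where it meets the axes: it misses every integer gridline on the x-axis.
(d) Fitting integer coefficients to these (and the overall shape) gives p.

2*x^2 - 2*y + 1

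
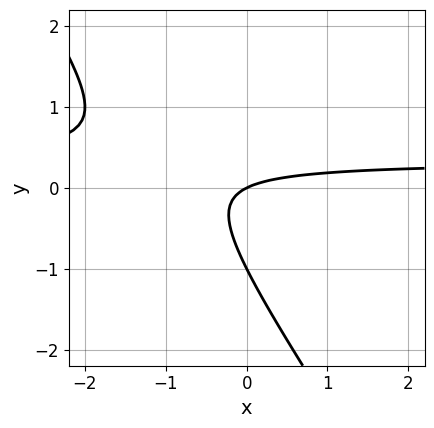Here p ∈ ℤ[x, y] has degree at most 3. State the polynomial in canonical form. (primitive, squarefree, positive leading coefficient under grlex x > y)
First, the degree is 2 — a generic line meets the curve in up to 2 points.
Next, from the visible intercepts: among the integer gridlines, it crosses the y-axis at y ∈ {-1, 0}; one x-axis crossing is at x = 0.
Finally, together with the visible shape, these determine p as stated.

3*x*y + 2*y^2 - x + 2*y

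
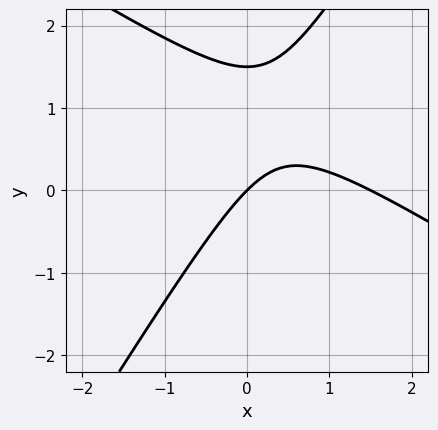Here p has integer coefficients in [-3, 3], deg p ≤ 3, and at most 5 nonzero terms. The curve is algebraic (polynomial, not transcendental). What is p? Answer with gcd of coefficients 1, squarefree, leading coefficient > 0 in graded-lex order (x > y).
2*x^2 + 2*x*y - 2*y^2 - 3*x + 3*y

deg p = 2. No degree-1 curve has this shape.
From the axis intercepts and sections: one x-axis crossing is at x = 0; one y-axis crossing is at y = 0.
Solving for integer coefficients yields p as stated.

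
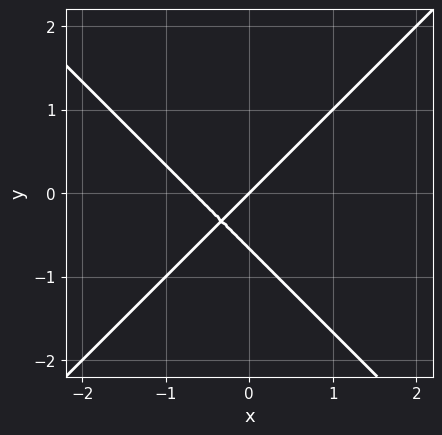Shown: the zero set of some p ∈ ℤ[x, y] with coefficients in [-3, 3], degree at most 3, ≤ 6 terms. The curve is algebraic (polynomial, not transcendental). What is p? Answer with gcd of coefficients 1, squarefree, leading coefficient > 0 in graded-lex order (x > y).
The degree is 2 — the shape is more complex than any degree-1 curve.
From the axis intercepts and sections: one x-axis crossing is at x = 0; it meets the y-axis at y = 0 (among the integer gridlines).
These observations pin down the coefficients.

3*x^2 - 3*y^2 + 2*x - 2*y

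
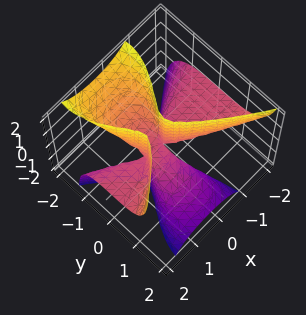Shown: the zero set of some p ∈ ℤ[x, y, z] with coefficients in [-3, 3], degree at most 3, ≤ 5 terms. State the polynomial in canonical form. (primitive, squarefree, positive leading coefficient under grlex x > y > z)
3*x^2*z - 2*y^3 - 3*y^2*z - 2*x*z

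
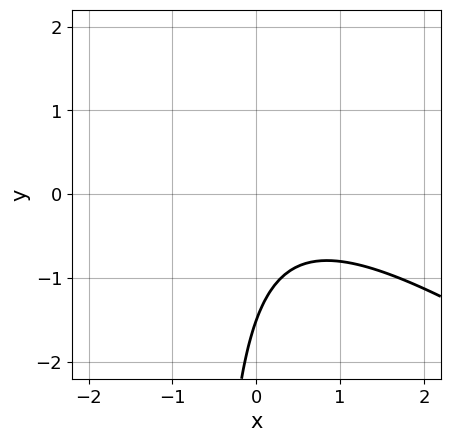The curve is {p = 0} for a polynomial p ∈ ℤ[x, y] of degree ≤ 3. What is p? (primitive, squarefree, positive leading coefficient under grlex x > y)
(a) Degree: no degree-1 curve has this shape, so deg p = 2.
(b) Checking where it meets the axes: it misses every integer gridline on the x-axis.
(c) Fitting integer coefficients to these (and the overall shape) gives p.

2*x^2 + 3*x*y - x + 2*y + 3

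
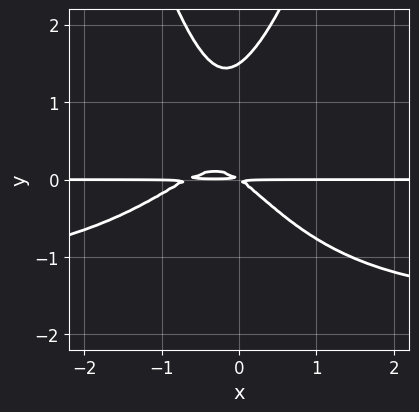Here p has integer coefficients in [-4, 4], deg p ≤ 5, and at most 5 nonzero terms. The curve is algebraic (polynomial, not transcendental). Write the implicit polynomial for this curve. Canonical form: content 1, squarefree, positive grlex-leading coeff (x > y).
1. The degree is 4 — a generic line meets the curve in up to 4 points.
2. Observable constraints: every point of the x-axis in the box is on the curve.
3. Matching integer coefficients to the picture gives p.

2*x^2*y^2 + 3*x^2*y - 2*y^3 + 2*x*y + 3*y^2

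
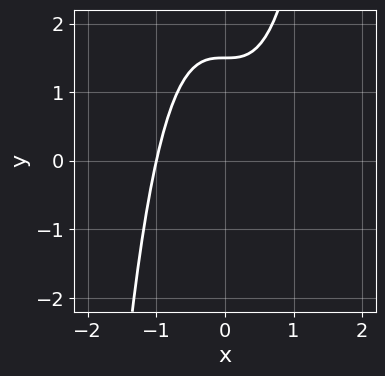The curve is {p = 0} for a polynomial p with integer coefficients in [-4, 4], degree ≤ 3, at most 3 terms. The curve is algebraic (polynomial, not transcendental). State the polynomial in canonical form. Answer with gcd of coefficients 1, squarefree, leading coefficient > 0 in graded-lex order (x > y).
Degree: a generic line meets the curve in up to 3 points, so deg p = 3.
From the axis intercepts and sections: it crosses the x-axis at the gridline x = -1.
Assembling these constraints gives the stated polynomial.

3*x^3 - 2*y + 3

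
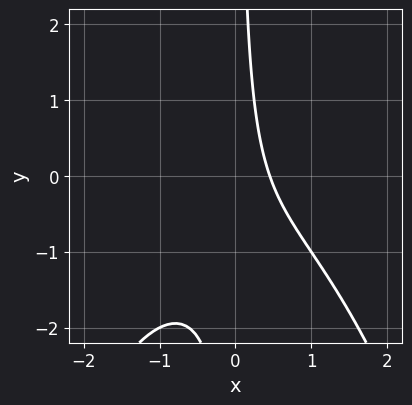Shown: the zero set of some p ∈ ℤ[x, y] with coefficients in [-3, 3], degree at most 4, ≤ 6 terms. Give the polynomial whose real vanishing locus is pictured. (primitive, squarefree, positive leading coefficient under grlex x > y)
The degree is 3 — a generic line meets the curve in up to 3 points.
Reading off the gridlines: no y-intercept at any integer in the box.
Assembling these constraints gives the stated polynomial.

x^3 + 2*x*y + 2*x - 1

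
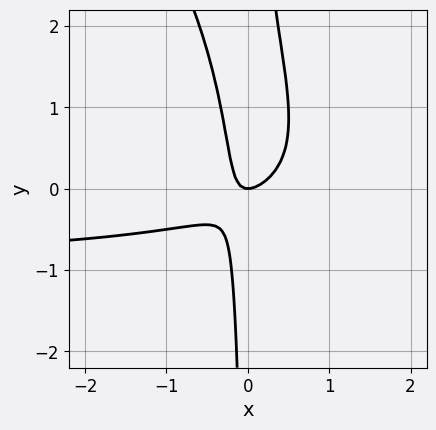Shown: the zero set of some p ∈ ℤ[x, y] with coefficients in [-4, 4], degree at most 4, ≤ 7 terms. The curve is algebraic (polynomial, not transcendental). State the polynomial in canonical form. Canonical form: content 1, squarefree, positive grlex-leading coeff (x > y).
3*x^2*y + 2*x*y^2 + 3*x^2 - 3*x*y - y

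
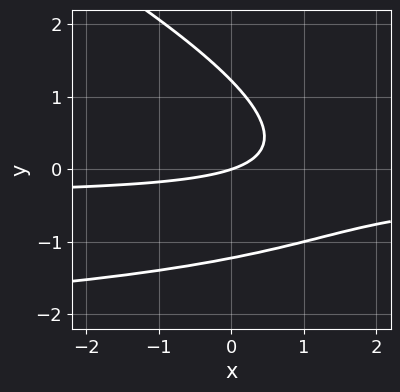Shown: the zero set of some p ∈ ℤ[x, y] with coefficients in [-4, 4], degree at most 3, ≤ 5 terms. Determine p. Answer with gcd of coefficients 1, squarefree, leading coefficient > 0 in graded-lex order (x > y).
x*y^2 + 2*y^3 + 3*x*y + x - 3*y

1. The degree is 3 — a generic line meets the curve in up to 3 points.
2. Reading off the gridlines: it crosses the x-axis at the gridline x = 0; it crosses the y-axis at the gridline y = 0.
3. Putting this together gives p.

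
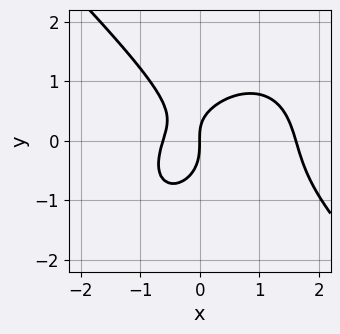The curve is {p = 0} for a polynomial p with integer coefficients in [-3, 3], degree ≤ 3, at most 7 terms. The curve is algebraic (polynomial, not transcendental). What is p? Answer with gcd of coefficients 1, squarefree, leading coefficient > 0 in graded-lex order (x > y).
Degree: no degree-2 curve has this shape, so deg p = 3.
Against the integer gridlines: one y-axis crossing is at y = 0; it crosses the x-axis at the gridline x = 0.
Together with the visible shape, these determine p as stated.

3*x^3 + 3*y^3 - 3*x^2 + 2*x*y - 3*x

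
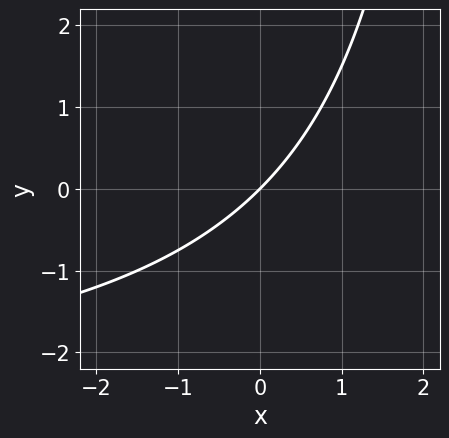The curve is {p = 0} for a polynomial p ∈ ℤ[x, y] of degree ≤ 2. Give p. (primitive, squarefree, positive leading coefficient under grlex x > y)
x*y + 3*x - 3*y

deg p = 2.
Observable constraints: one y-axis crossing is at y = 0; one x-axis crossing is at x = 0.
Fitting integer coefficients to these (and the overall shape) gives p.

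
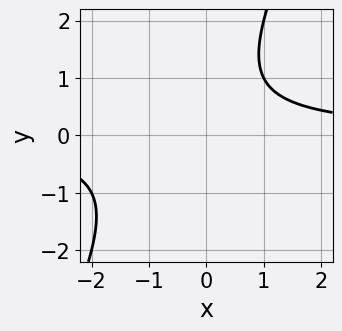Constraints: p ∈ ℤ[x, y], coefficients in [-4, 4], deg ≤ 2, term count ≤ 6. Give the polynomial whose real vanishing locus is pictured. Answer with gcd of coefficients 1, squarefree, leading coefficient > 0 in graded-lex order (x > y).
(a) deg p = 2. A generic line meets the curve in up to 2 points.
(b) Observable constraints: the curve avoids every integer y-axis point in the box; it misses every integer gridline on the x-axis.
(c) Assembling these constraints gives the stated polynomial.

2*x*y - y^2 + y - 2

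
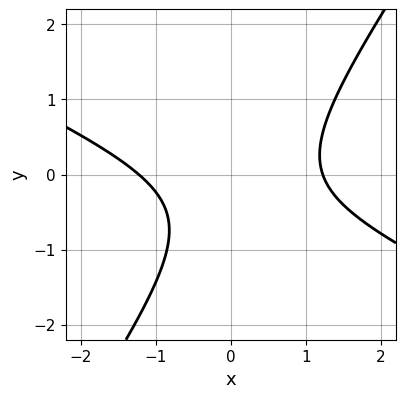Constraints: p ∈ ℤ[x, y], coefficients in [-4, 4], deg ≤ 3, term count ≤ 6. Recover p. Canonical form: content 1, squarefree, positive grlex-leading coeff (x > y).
2*x^2 + 3*x*y - 3*y^2 - 2*y - 3

Degree: a generic line meets the curve in up to 2 points, so deg p = 2.
Observable constraints: the curve avoids every integer y-axis point in the box.
Together with the visible shape, these determine p as stated.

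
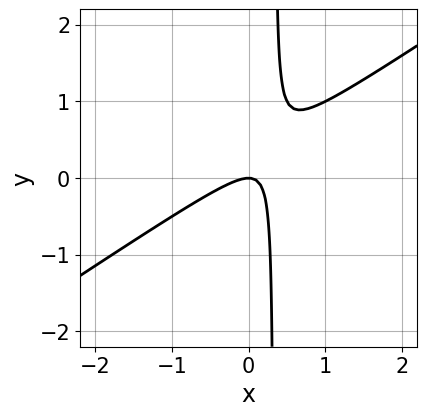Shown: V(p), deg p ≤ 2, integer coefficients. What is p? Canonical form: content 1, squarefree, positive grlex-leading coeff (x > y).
(a) deg p = 2. No degree-1 curve has this shape.
(b) Observable constraints: it crosses the y-axis at the gridline y = 0; it meets the x-axis at x = 0 (among the integer gridlines).
(c) Matching integer coefficients to the picture gives p.

2*x^2 - 3*x*y + y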